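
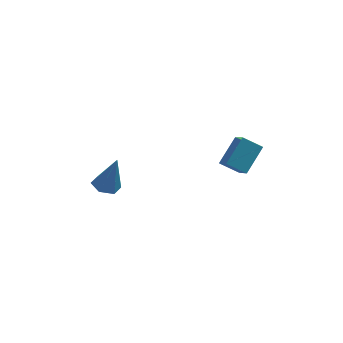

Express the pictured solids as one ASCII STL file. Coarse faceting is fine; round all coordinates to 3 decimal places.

solid 
facet normal -0.823 0.315 0.472
outer loop
vertex 2.591 -3.766 0.349
vertex 3.575 -2.719 1.366
vertex 2.434 -2.59 -0.709
endloop
endfacet
facet normal -0.559 -0.595 -0.578
outer loop
vertex 3.405 -2.961 -1.266
vertex 2.591 -3.766 0.349
vertex 2.434 -2.59 -0.709
endloop
endfacet
facet normal -0.823 0.314 0.472
outer loop
vertex 2.434 -2.59 -0.709
vertex 3.575 -2.719 1.366
vertex 3.417 -1.543 0.308
endloop
endfacet
facet normal -0.099 0.740 -0.666
outer loop
vertex 3.417 -1.543 0.308
vertex 3.405 -2.961 -1.266
vertex 2.434 -2.59 -0.709
endloop
endfacet
facet normal 0.099 -0.740 0.666
outer loop
vertex 2.591 -3.766 0.349
vertex 4.546 -3.09 0.809
vertex 3.575 -2.719 1.366
endloop
endfacet
facet normal -0.558 -0.595 -0.578
outer loop
vertex 3.563 -4.137 -0.208
vertex 2.591 -3.766 0.349
vertex 3.405 -2.961 -1.266
endloop
endfacet
facet normal 0.099 -0.740 0.666
outer loop
vertex 3.563 -4.137 -0.208
vertex 4.546 -3.09 0.809
vertex 2.591 -3.766 0.349
endloop
endfacet
facet normal 0.559 0.595 0.578
outer loop
vertex 3.575 -2.719 1.366
vertex 4.546 -3.09 0.809
vertex 3.417 -1.543 0.308
endloop
endfacet
facet normal -0.099 0.740 -0.666
outer loop
vertex 4.389 -1.914 -0.249
vertex 3.405 -2.961 -1.266
vertex 3.417 -1.543 0.308
endloop
endfacet
facet normal 0.558 0.595 0.578
outer loop
vertex 3.417 -1.543 0.308
vertex 4.546 -3.09 0.809
vertex 4.389 -1.914 -0.249
endloop
endfacet
facet normal 0.823 -0.315 -0.473
outer loop
vertex 4.389 -1.914 -0.249
vertex 3.563 -4.137 -0.208
vertex 3.405 -2.961 -1.266
endloop
endfacet
facet normal 0.824 -0.315 -0.472
outer loop
vertex 4.546 -3.09 0.809
vertex 3.563 -4.137 -0.208
vertex 4.389 -1.914 -0.249
endloop
endfacet
facet normal -0.299 -0.033 -0.954
outer loop
vertex -2.706 -0.162 -3.643
vertex -3.13 -0.834 -3.487
vertex -3.477 -0.107 -3.403
endloop
endfacet
facet normal 0.148 0.955 0.257
outer loop
vertex -2.706 -0.162 -3.643
vertex -3.477 -0.107 -3.403
vertex -2.51 -0.766 -1.513
endloop
endfacet
facet normal -0.299 -0.033 -0.954
outer loop
vertex -3.477 -0.107 -3.403
vertex -3.13 -0.834 -3.487
vertex -3.901 -0.779 -3.247
endloop
endfacet
facet normal -0.659 0.538 0.525
outer loop
vertex -3.477 -0.107 -3.403
vertex -3.901 -0.779 -3.247
vertex -2.51 -0.766 -1.513
endloop
endfacet
facet normal -0.299 -0.033 -0.954
outer loop
vertex -3.901 -0.779 -3.247
vertex -3.13 -0.834 -3.487
vertex -3.554 -1.506 -3.331
endloop
endfacet
facet normal -0.711 -0.406 0.574
outer loop
vertex -3.901 -0.779 -3.247
vertex -3.554 -1.506 -3.331
vertex -2.51 -0.766 -1.513
endloop
endfacet
facet normal -0.299 -0.033 -0.954
outer loop
vertex -3.554 -1.506 -3.331
vertex -3.13 -0.834 -3.487
vertex -2.782 -1.561 -3.571
endloop
endfacet
facet normal 0.044 -0.934 0.355
outer loop
vertex -3.554 -1.506 -3.331
vertex -2.782 -1.561 -3.571
vertex -2.51 -0.766 -1.513
endloop
endfacet
facet normal -0.299 -0.033 -0.954
outer loop
vertex -2.782 -1.561 -3.571
vertex -3.13 -0.834 -3.487
vertex -2.358 -0.888 -3.727
endloop
endfacet
facet normal 0.852 -0.517 0.087
outer loop
vertex -2.782 -1.561 -3.571
vertex -2.358 -0.888 -3.727
vertex -2.51 -0.766 -1.513
endloop
endfacet
facet normal -0.299 -0.033 -0.954
outer loop
vertex -2.358 -0.888 -3.727
vertex -3.13 -0.834 -3.487
vertex -2.706 -0.162 -3.643
endloop
endfacet
facet normal 0.903 0.428 0.038
outer loop
vertex -2.358 -0.888 -3.727
vertex -2.706 -0.162 -3.643
vertex -2.51 -0.766 -1.513
endloop
endfacet

endsolid


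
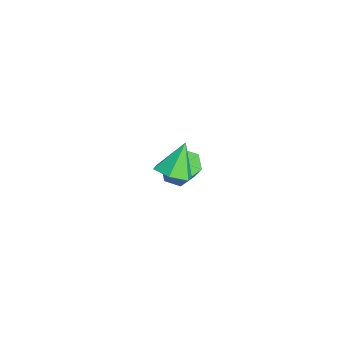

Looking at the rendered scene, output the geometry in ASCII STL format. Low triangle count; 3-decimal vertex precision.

solid 
facet normal -0.593 -0.059 -0.803
outer loop
vertex -1.006 2.91 -1.963
vertex -1.291 3.383 -1.787
vertex -0.828 3.435 -2.133
endloop
endfacet
facet normal 0.744 -0.420 -0.519
outer loop
vertex -1.006 2.91 -1.963
vertex -0.828 3.435 -2.133
vertex 0.157 3.024 -0.389
endloop
endfacet
facet normal 0.745 -0.419 -0.519
outer loop
vertex 0.157 3.024 -0.389
vertex -0.828 3.435 -2.133
vertex 0.334 3.55 -0.559
endloop
endfacet
facet normal 0.593 0.060 0.803
outer loop
vertex 0.157 3.024 -0.389
vertex 0.334 3.55 -0.559
vertex -0.129 3.497 -0.213
endloop
endfacet
facet normal -0.593 -0.058 -0.803
outer loop
vertex -0.828 3.435 -2.133
vertex -1.291 3.383 -1.787
vertex -1.114 3.908 -1.956
endloop
endfacet
facet normal 0.637 0.577 -0.512
outer loop
vertex -0.828 3.435 -2.133
vertex -1.114 3.908 -1.956
vertex 0.334 3.55 -0.559
endloop
endfacet
facet normal 0.637 0.576 -0.513
outer loop
vertex 0.334 3.55 -0.559
vertex -1.114 3.908 -1.956
vertex 0.049 4.023 -0.382
endloop
endfacet
facet normal 0.593 0.057 0.803
outer loop
vertex 0.334 3.55 -0.559
vertex 0.049 4.023 -0.382
vertex -0.129 3.497 -0.213
endloop
endfacet
facet normal -0.592 -0.059 -0.804
outer loop
vertex -1.114 3.908 -1.956
vertex -1.291 3.383 -1.787
vertex -1.577 3.856 -1.611
endloop
endfacet
facet normal -0.107 0.994 0.006
outer loop
vertex -1.114 3.908 -1.956
vertex -1.577 3.856 -1.611
vertex 0.049 4.023 -0.382
endloop
endfacet
facet normal -0.108 0.994 0.008
outer loop
vertex 0.049 4.023 -0.382
vertex -1.577 3.856 -1.611
vertex -0.414 3.97 -0.037
endloop
endfacet
facet normal 0.592 0.058 0.804
outer loop
vertex 0.049 4.023 -0.382
vertex -0.414 3.97 -0.037
vertex -0.129 3.497 -0.213
endloop
endfacet
facet normal -0.593 -0.060 -0.803
outer loop
vertex -1.577 3.856 -1.611
vertex -1.291 3.383 -1.787
vertex -1.754 3.33 -1.441
endloop
endfacet
facet normal -0.745 0.419 0.520
outer loop
vertex -1.577 3.856 -1.611
vertex -1.754 3.33 -1.441
vertex -0.414 3.97 -0.037
endloop
endfacet
facet normal -0.744 0.420 0.519
outer loop
vertex -0.414 3.97 -0.037
vertex -1.754 3.33 -1.441
vertex -0.592 3.445 0.133
endloop
endfacet
facet normal 0.593 0.059 0.803
outer loop
vertex -0.414 3.97 -0.037
vertex -0.592 3.445 0.133
vertex -0.129 3.497 -0.213
endloop
endfacet
facet normal -0.593 -0.057 -0.803
outer loop
vertex -1.754 3.33 -1.441
vertex -1.291 3.383 -1.787
vertex -1.469 2.857 -1.618
endloop
endfacet
facet normal -0.637 -0.576 0.512
outer loop
vertex -1.754 3.33 -1.441
vertex -1.469 2.857 -1.618
vertex -0.592 3.445 0.133
endloop
endfacet
facet normal -0.636 -0.577 0.512
outer loop
vertex -0.592 3.445 0.133
vertex -1.469 2.857 -1.618
vertex -0.306 2.972 -0.044
endloop
endfacet
facet normal 0.593 0.058 0.803
outer loop
vertex -0.592 3.445 0.133
vertex -0.306 2.972 -0.044
vertex -0.129 3.497 -0.213
endloop
endfacet
facet normal -0.592 -0.058 -0.804
outer loop
vertex -1.469 2.857 -1.618
vertex -1.291 3.383 -1.787
vertex -1.006 2.91 -1.963
endloop
endfacet
facet normal 0.108 -0.994 -0.007
outer loop
vertex -1.469 2.857 -1.618
vertex -1.006 2.91 -1.963
vertex -0.306 2.972 -0.044
endloop
endfacet
facet normal 0.107 -0.994 -0.007
outer loop
vertex -0.306 2.972 -0.044
vertex -1.006 2.91 -1.963
vertex 0.157 3.024 -0.389
endloop
endfacet
facet normal 0.592 0.059 0.804
outer loop
vertex -0.306 2.972 -0.044
vertex 0.157 3.024 -0.389
vertex -0.129 3.497 -0.213
endloop
endfacet
facet normal 0.425 -0.381 -0.821
outer loop
vertex 3.218 2.644 2.563
vertex 2.683 2.803 2.212
vertex 3.18 3.233 2.27
endloop
endfacet
facet normal 0.630 0.378 0.678
outer loop
vertex 3.218 2.644 2.563
vertex 3.18 3.233 2.27
vertex 2.177 3.257 3.188
endloop
endfacet
facet normal 0.426 -0.381 -0.821
outer loop
vertex 3.18 3.233 2.27
vertex 2.683 2.803 2.212
vertex 2.645 3.393 1.918
endloop
endfacet
facet normal 0.178 0.969 0.170
outer loop
vertex 3.18 3.233 2.27
vertex 2.645 3.393 1.918
vertex 2.177 3.257 3.188
endloop
endfacet
facet normal 0.426 -0.381 -0.821
outer loop
vertex 2.645 3.393 1.918
vertex 2.683 2.803 2.212
vertex 2.148 2.963 1.86
endloop
endfacet
facet normal -0.636 0.756 -0.153
outer loop
vertex 2.645 3.393 1.918
vertex 2.148 2.963 1.86
vertex 2.177 3.257 3.188
endloop
endfacet
facet normal 0.426 -0.381 -0.821
outer loop
vertex 2.148 2.963 1.86
vertex 2.683 2.803 2.212
vertex 2.186 2.373 2.154
endloop
endfacet
facet normal -0.998 -0.048 0.032
outer loop
vertex 2.148 2.963 1.86
vertex 2.186 2.373 2.154
vertex 2.177 3.257 3.188
endloop
endfacet
facet normal 0.425 -0.380 -0.821
outer loop
vertex 2.186 2.373 2.154
vertex 2.683 2.803 2.212
vertex 2.721 2.213 2.505
endloop
endfacet
facet normal -0.546 -0.639 0.542
outer loop
vertex 2.186 2.373 2.154
vertex 2.721 2.213 2.505
vertex 2.177 3.257 3.188
endloop
endfacet
facet normal 0.426 -0.380 -0.821
outer loop
vertex 2.721 2.213 2.505
vertex 2.683 2.803 2.212
vertex 3.218 2.644 2.563
endloop
endfacet
facet normal 0.268 -0.426 0.864
outer loop
vertex 2.721 2.213 2.505
vertex 3.218 2.644 2.563
vertex 2.177 3.257 3.188
endloop
endfacet

endsolid


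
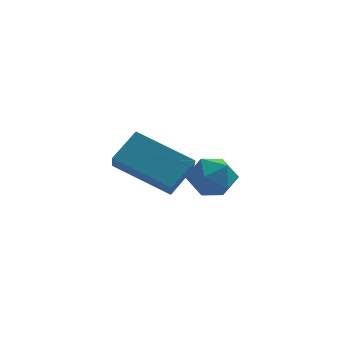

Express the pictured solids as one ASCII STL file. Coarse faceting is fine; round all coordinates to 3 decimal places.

solid 
facet normal -0.469 -0.628 -0.621
outer loop
vertex -4.323 -1.886 3.014
vertex -4.427 -1.255 2.454
vertex -2.687 -2.322 2.219
endloop
endfacet
facet normal 0.123 -0.742 0.659
outer loop
vertex -2.153 -1.605 2.926
vertex -4.323 -1.886 3.014
vertex -2.687 -2.322 2.219
endloop
endfacet
facet normal -0.469 -0.629 -0.620
outer loop
vertex -2.687 -2.322 2.219
vertex -4.427 -1.255 2.454
vertex -2.792 -1.691 1.659
endloop
endfacet
facet normal 0.875 -0.232 -0.425
outer loop
vertex -2.792 -1.691 1.659
vertex -2.153 -1.605 2.926
vertex -2.687 -2.322 2.219
endloop
endfacet
facet normal -0.875 0.233 0.425
outer loop
vertex -4.323 -1.886 3.014
vertex -3.893 -0.538 3.161
vertex -4.427 -1.255 2.454
endloop
endfacet
facet normal 0.123 -0.742 0.659
outer loop
vertex -3.788 -1.169 3.721
vertex -4.323 -1.886 3.014
vertex -2.153 -1.605 2.926
endloop
endfacet
facet normal -0.874 0.232 0.426
outer loop
vertex -3.788 -1.169 3.721
vertex -3.893 -0.538 3.161
vertex -4.323 -1.886 3.014
endloop
endfacet
facet normal -0.123 0.742 -0.659
outer loop
vertex -4.427 -1.255 2.454
vertex -3.893 -0.538 3.161
vertex -2.792 -1.691 1.659
endloop
endfacet
facet normal 0.875 -0.233 -0.425
outer loop
vertex -2.257 -0.974 2.366
vertex -2.153 -1.605 2.926
vertex -2.792 -1.691 1.659
endloop
endfacet
facet normal -0.123 0.742 -0.659
outer loop
vertex -2.792 -1.691 1.659
vertex -3.893 -0.538 3.161
vertex -2.257 -0.974 2.366
endloop
endfacet
facet normal 0.469 0.628 0.621
outer loop
vertex -2.257 -0.974 2.366
vertex -3.788 -1.169 3.721
vertex -2.153 -1.605 2.926
endloop
endfacet
facet normal 0.469 0.629 0.620
outer loop
vertex -3.893 -0.538 3.161
vertex -3.788 -1.169 3.721
vertex -2.257 -0.974 2.366
endloop
endfacet
facet normal 0.204 0.180 0.962
outer loop
vertex -1.791 2.121 1.332
vertex -2.346 1.574 1.552
vertex -1.578 1.346 1.432
endloop
endfacet
facet normal 0.781 0.286 0.555
outer loop
vertex -1.791 2.121 1.332
vertex -1.578 1.346 1.432
vertex -1.287 1.768 0.805
endloop
endfacet
facet normal 0.619 0.782 0.068
outer loop
vertex -1.791 2.121 1.332
vertex -1.287 1.768 0.805
vertex -1.875 2.257 0.538
endloop
endfacet
facet normal -0.057 0.983 0.174
outer loop
vertex -1.791 2.121 1.332
vertex -1.875 2.257 0.538
vertex -2.529 2.137 1.0
endloop
endfacet
facet normal -0.314 0.611 0.727
outer loop
vertex -1.791 2.121 1.332
vertex -2.529 2.137 1.0
vertex -2.346 1.574 1.552
endloop
endfacet
facet normal 0.923 -0.323 0.211
outer loop
vertex -1.287 1.768 0.805
vertex -1.578 1.346 1.432
vertex -1.531 1.003 0.7
endloop
endfacet
facet normal -0.011 -0.493 0.870
outer loop
vertex -1.578 1.346 1.432
vertex -2.346 1.574 1.552
vertex -2.185 0.883 1.162
endloop
endfacet
facet normal -0.848 0.203 0.489
outer loop
vertex -2.346 1.574 1.552
vertex -2.529 2.137 1.0
vertex -2.773 1.372 0.895
endloop
endfacet
facet normal -0.434 0.805 -0.405
outer loop
vertex -2.529 2.137 1.0
vertex -1.875 2.257 0.538
vertex -2.482 1.794 0.268
endloop
endfacet
facet normal 0.661 0.480 -0.577
outer loop
vertex -1.875 2.257 0.538
vertex -1.287 1.768 0.805
vertex -1.714 1.566 0.148
endloop
endfacet
facet normal 0.057 -0.983 -0.174
outer loop
vertex -2.269 1.019 0.368
vertex -1.531 1.003 0.7
vertex -2.185 0.883 1.162
endloop
endfacet
facet normal -0.619 -0.782 -0.068
outer loop
vertex -2.269 1.019 0.368
vertex -2.185 0.883 1.162
vertex -2.773 1.372 0.895
endloop
endfacet
facet normal -0.781 -0.286 -0.555
outer loop
vertex -2.269 1.019 0.368
vertex -2.773 1.372 0.895
vertex -2.482 1.794 0.268
endloop
endfacet
facet normal -0.204 -0.180 -0.962
outer loop
vertex -2.269 1.019 0.368
vertex -2.482 1.794 0.268
vertex -1.714 1.566 0.148
endloop
endfacet
facet normal 0.314 -0.611 -0.727
outer loop
vertex -2.269 1.019 0.368
vertex -1.714 1.566 0.148
vertex -1.531 1.003 0.7
endloop
endfacet
facet normal 0.434 -0.805 0.405
outer loop
vertex -2.185 0.883 1.162
vertex -1.531 1.003 0.7
vertex -1.578 1.346 1.432
endloop
endfacet
facet normal -0.661 -0.480 0.577
outer loop
vertex -2.773 1.372 0.895
vertex -2.185 0.883 1.162
vertex -2.346 1.574 1.552
endloop
endfacet
facet normal -0.923 0.323 -0.211
outer loop
vertex -2.482 1.794 0.268
vertex -2.773 1.372 0.895
vertex -2.529 2.137 1.0
endloop
endfacet
facet normal 0.011 0.493 -0.870
outer loop
vertex -1.714 1.566 0.148
vertex -2.482 1.794 0.268
vertex -1.875 2.257 0.538
endloop
endfacet
facet normal 0.848 -0.203 -0.489
outer loop
vertex -1.531 1.003 0.7
vertex -1.714 1.566 0.148
vertex -1.287 1.768 0.805
endloop
endfacet

endsolid


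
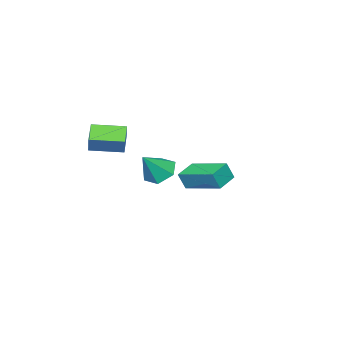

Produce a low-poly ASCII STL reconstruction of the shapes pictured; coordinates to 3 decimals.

solid 
facet normal -0.631 0.773 -0.064
outer loop
vertex 0.854 -0.799 0.973
vertex 1.661 -0.181 0.479
vertex 0.593 -1.076 0.202
endloop
endfacet
facet normal -0.714 -0.546 0.438
outer loop
vertex 1.559 -2.259 0.301
vertex 0.854 -0.799 0.973
vertex 0.593 -1.076 0.202
endloop
endfacet
facet normal -0.631 0.773 -0.065
outer loop
vertex 0.593 -1.076 0.202
vertex 1.661 -0.181 0.479
vertex 1.4 -0.459 -0.293
endloop
endfacet
facet normal -0.303 -0.323 -0.897
outer loop
vertex 1.4 -0.459 -0.293
vertex 1.559 -2.259 0.301
vertex 0.593 -1.076 0.202
endloop
endfacet
facet normal 0.302 0.322 0.897
outer loop
vertex 0.854 -0.799 0.973
vertex 2.627 -1.364 0.578
vertex 1.661 -0.181 0.479
endloop
endfacet
facet normal -0.714 -0.546 0.438
outer loop
vertex 1.82 -1.981 1.073
vertex 0.854 -0.799 0.973
vertex 1.559 -2.259 0.301
endloop
endfacet
facet normal 0.303 0.323 0.897
outer loop
vertex 1.82 -1.981 1.073
vertex 2.627 -1.364 0.578
vertex 0.854 -0.799 0.973
endloop
endfacet
facet normal 0.714 0.546 -0.438
outer loop
vertex 1.661 -0.181 0.479
vertex 2.627 -1.364 0.578
vertex 1.4 -0.459 -0.293
endloop
endfacet
facet normal -0.302 -0.323 -0.897
outer loop
vertex 2.366 -1.641 -0.193
vertex 1.559 -2.259 0.301
vertex 1.4 -0.459 -0.293
endloop
endfacet
facet normal 0.714 0.546 -0.438
outer loop
vertex 1.4 -0.459 -0.293
vertex 2.627 -1.364 0.578
vertex 2.366 -1.641 -0.193
endloop
endfacet
facet normal 0.631 -0.773 0.065
outer loop
vertex 2.366 -1.641 -0.193
vertex 1.82 -1.981 1.073
vertex 1.559 -2.259 0.301
endloop
endfacet
facet normal 0.631 -0.773 0.064
outer loop
vertex 2.627 -1.364 0.578
vertex 1.82 -1.981 1.073
vertex 2.366 -1.641 -0.193
endloop
endfacet
facet normal -0.652 0.089 -0.753
outer loop
vertex -1.398 -1.875 -3.295
vertex -1.933 -1.423 -2.778
vertex -1.331 -1.008 -3.251
endloop
endfacet
facet normal 0.966 -0.062 -0.252
outer loop
vertex -1.398 -1.875 -3.295
vertex -1.331 -1.008 -3.251
vertex -0.947 -1.557 -1.642
endloop
endfacet
facet normal -0.653 0.089 -0.752
outer loop
vertex -1.331 -1.008 -3.251
vertex -1.933 -1.423 -2.778
vertex -1.865 -0.556 -2.734
endloop
endfacet
facet normal 0.689 0.720 0.081
outer loop
vertex -1.331 -1.008 -3.251
vertex -1.865 -0.556 -2.734
vertex -0.947 -1.557 -1.642
endloop
endfacet
facet normal -0.653 0.089 -0.752
outer loop
vertex -1.865 -0.556 -2.734
vertex -1.933 -1.423 -2.778
vertex -2.467 -0.971 -2.261
endloop
endfacet
facet normal 0.014 0.743 0.669
outer loop
vertex -1.865 -0.556 -2.734
vertex -2.467 -0.971 -2.261
vertex -0.947 -1.557 -1.642
endloop
endfacet
facet normal -0.653 0.090 -0.752
outer loop
vertex -2.467 -0.971 -2.261
vertex -1.933 -1.423 -2.778
vertex -2.534 -1.837 -2.306
endloop
endfacet
facet normal -0.383 -0.018 0.924
outer loop
vertex -2.467 -0.971 -2.261
vertex -2.534 -1.837 -2.306
vertex -0.947 -1.557 -1.642
endloop
endfacet
facet normal -0.653 0.090 -0.752
outer loop
vertex -2.534 -1.837 -2.306
vertex -1.933 -1.423 -2.778
vertex -2.0 -2.289 -2.823
endloop
endfacet
facet normal -0.106 -0.800 0.590
outer loop
vertex -2.534 -1.837 -2.306
vertex -2.0 -2.289 -2.823
vertex -0.947 -1.557 -1.642
endloop
endfacet
facet normal -0.652 0.090 -0.753
outer loop
vertex -2.0 -2.289 -2.823
vertex -1.933 -1.423 -2.778
vertex -1.398 -1.875 -3.295
endloop
endfacet
facet normal 0.568 -0.823 0.003
outer loop
vertex -2.0 -2.289 -2.823
vertex -1.398 -1.875 -3.295
vertex -0.947 -1.557 -1.642
endloop
endfacet
facet normal -0.961 -0.097 0.258
outer loop
vertex 0.666 2.665 -0.321
vertex 0.62 4.475 0.188
vertex 0.43 2.884 -1.118
endloop
endfacet
facet normal 0.024 -0.962 -0.271
outer loop
vertex 1.44 2.985 -1.388
vertex 0.666 2.665 -0.321
vertex 0.43 2.884 -1.118
endloop
endfacet
facet normal -0.962 -0.096 0.257
outer loop
vertex 0.43 2.884 -1.118
vertex 0.62 4.475 0.188
vertex 0.385 4.693 -0.609
endloop
endfacet
facet normal -0.273 0.254 -0.928
outer loop
vertex 0.385 4.693 -0.609
vertex 1.44 2.985 -1.388
vertex 0.43 2.884 -1.118
endloop
endfacet
facet normal 0.273 -0.254 0.928
outer loop
vertex 0.666 2.665 -0.321
vertex 1.63 4.576 -0.082
vertex 0.62 4.475 0.188
endloop
endfacet
facet normal 0.025 -0.962 -0.271
outer loop
vertex 1.675 2.767 -0.591
vertex 0.666 2.665 -0.321
vertex 1.44 2.985 -1.388
endloop
endfacet
facet normal 0.274 -0.254 0.928
outer loop
vertex 1.675 2.767 -0.591
vertex 1.63 4.576 -0.082
vertex 0.666 2.665 -0.321
endloop
endfacet
facet normal -0.024 0.962 0.270
outer loop
vertex 0.62 4.475 0.188
vertex 1.63 4.576 -0.082
vertex 0.385 4.693 -0.609
endloop
endfacet
facet normal -0.274 0.254 -0.928
outer loop
vertex 1.394 4.795 -0.879
vertex 1.44 2.985 -1.388
vertex 0.385 4.693 -0.609
endloop
endfacet
facet normal -0.025 0.962 0.272
outer loop
vertex 0.385 4.693 -0.609
vertex 1.63 4.576 -0.082
vertex 1.394 4.795 -0.879
endloop
endfacet
facet normal 0.962 0.097 -0.257
outer loop
vertex 1.394 4.795 -0.879
vertex 1.675 2.767 -0.591
vertex 1.44 2.985 -1.388
endloop
endfacet
facet normal 0.961 0.097 -0.258
outer loop
vertex 1.63 4.576 -0.082
vertex 1.675 2.767 -0.591
vertex 1.394 4.795 -0.879
endloop
endfacet

endsolid


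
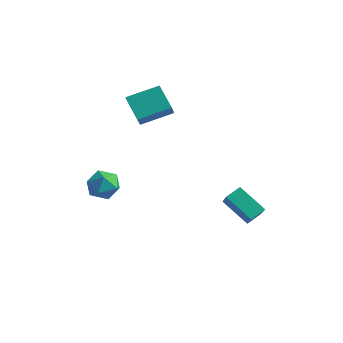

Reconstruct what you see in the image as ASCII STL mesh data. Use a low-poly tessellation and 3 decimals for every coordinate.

solid 
facet normal -0.822 -0.001 0.569
outer loop
vertex 2.716 2.559 -2.892
vertex 3.022 3.484 -2.448
vertex 1.919 3.375 -4.043
endloop
endfacet
facet normal -0.286 -0.864 -0.414
outer loop
vertex 3.638 3.376 -5.232
vertex 2.716 2.559 -2.892
vertex 1.919 3.375 -4.043
endloop
endfacet
facet normal -0.822 -0.001 0.569
outer loop
vertex 1.919 3.375 -4.043
vertex 3.022 3.484 -2.448
vertex 2.225 4.299 -3.599
endloop
endfacet
facet normal -0.492 0.504 -0.710
outer loop
vertex 2.225 4.299 -3.599
vertex 3.638 3.376 -5.232
vertex 1.919 3.375 -4.043
endloop
endfacet
facet normal 0.492 -0.504 0.710
outer loop
vertex 2.716 2.559 -2.892
vertex 4.741 3.485 -3.637
vertex 3.022 3.484 -2.448
endloop
endfacet
facet normal -0.286 -0.864 -0.414
outer loop
vertex 4.435 2.561 -4.081
vertex 2.716 2.559 -2.892
vertex 3.638 3.376 -5.232
endloop
endfacet
facet normal 0.492 -0.504 0.710
outer loop
vertex 4.435 2.561 -4.081
vertex 4.741 3.485 -3.637
vertex 2.716 2.559 -2.892
endloop
endfacet
facet normal 0.286 0.864 0.414
outer loop
vertex 3.022 3.484 -2.448
vertex 4.741 3.485 -3.637
vertex 2.225 4.299 -3.599
endloop
endfacet
facet normal -0.492 0.504 -0.710
outer loop
vertex 3.944 4.301 -4.788
vertex 3.638 3.376 -5.232
vertex 2.225 4.299 -3.599
endloop
endfacet
facet normal 0.286 0.864 0.415
outer loop
vertex 2.225 4.299 -3.599
vertex 4.741 3.485 -3.637
vertex 3.944 4.301 -4.788
endloop
endfacet
facet normal 0.822 0.001 -0.569
outer loop
vertex 3.944 4.301 -4.788
vertex 4.435 2.561 -4.081
vertex 3.638 3.376 -5.232
endloop
endfacet
facet normal 0.822 0.001 -0.569
outer loop
vertex 4.741 3.485 -3.637
vertex 4.435 2.561 -4.081
vertex 3.944 4.301 -4.788
endloop
endfacet
facet normal -0.811 0.521 0.266
outer loop
vertex -4.388 -0.821 -2.534
vertex -3.925 -0.599 -1.557
vertex -3.767 0.083 -2.411
endloop
endfacet
facet normal -0.712 0.549 -0.439
outer loop
vertex -4.388 -0.821 -2.534
vertex -3.767 0.083 -2.411
vertex -3.675 -0.529 -3.325
endloop
endfacet
facet normal -0.715 -0.120 -0.689
outer loop
vertex -4.388 -0.821 -2.534
vertex -3.675 -0.529 -3.325
vertex -3.775 -1.59 -3.036
endloop
endfacet
facet normal -0.816 -0.561 -0.138
outer loop
vertex -4.388 -0.821 -2.534
vertex -3.775 -1.59 -3.036
vertex -3.93 -1.633 -1.944
endloop
endfacet
facet normal -0.876 -0.165 0.453
outer loop
vertex -4.388 -0.821 -2.534
vertex -3.93 -1.633 -1.944
vertex -3.925 -0.599 -1.557
endloop
endfacet
facet normal -0.065 0.826 -0.560
outer loop
vertex -3.675 -0.529 -3.325
vertex -3.767 0.083 -2.411
vertex -2.77 -0.127 -2.836
endloop
endfacet
facet normal -0.226 0.781 0.582
outer loop
vertex -3.767 0.083 -2.411
vertex -3.925 -0.599 -1.557
vertex -2.925 -0.17 -1.744
endloop
endfacet
facet normal -0.331 -0.329 0.884
outer loop
vertex -3.925 -0.599 -1.557
vertex -3.93 -1.633 -1.944
vertex -3.025 -1.231 -1.455
endloop
endfacet
facet normal -0.235 -0.969 -0.071
outer loop
vertex -3.93 -1.633 -1.944
vertex -3.775 -1.59 -3.036
vertex -2.933 -1.843 -2.369
endloop
endfacet
facet normal -0.070 -0.256 -0.964
outer loop
vertex -3.775 -1.59 -3.036
vertex -3.675 -0.529 -3.325
vertex -2.775 -1.161 -3.223
endloop
endfacet
facet normal 0.816 0.561 0.138
outer loop
vertex -2.312 -0.939 -2.246
vertex -2.77 -0.127 -2.836
vertex -2.925 -0.17 -1.744
endloop
endfacet
facet normal 0.715 0.120 0.689
outer loop
vertex -2.312 -0.939 -2.246
vertex -2.925 -0.17 -1.744
vertex -3.025 -1.231 -1.455
endloop
endfacet
facet normal 0.712 -0.549 0.439
outer loop
vertex -2.312 -0.939 -2.246
vertex -3.025 -1.231 -1.455
vertex -2.933 -1.843 -2.369
endloop
endfacet
facet normal 0.811 -0.521 -0.266
outer loop
vertex -2.312 -0.939 -2.246
vertex -2.933 -1.843 -2.369
vertex -2.775 -1.161 -3.223
endloop
endfacet
facet normal 0.876 0.165 -0.453
outer loop
vertex -2.312 -0.939 -2.246
vertex -2.775 -1.161 -3.223
vertex -2.77 -0.127 -2.836
endloop
endfacet
facet normal 0.235 0.969 0.071
outer loop
vertex -2.925 -0.17 -1.744
vertex -2.77 -0.127 -2.836
vertex -3.767 0.083 -2.411
endloop
endfacet
facet normal 0.070 0.256 0.964
outer loop
vertex -3.025 -1.231 -1.455
vertex -2.925 -0.17 -1.744
vertex -3.925 -0.599 -1.557
endloop
endfacet
facet normal 0.065 -0.826 0.560
outer loop
vertex -2.933 -1.843 -2.369
vertex -3.025 -1.231 -1.455
vertex -3.93 -1.633 -1.944
endloop
endfacet
facet normal 0.226 -0.781 -0.582
outer loop
vertex -2.775 -1.161 -3.223
vertex -2.933 -1.843 -2.369
vertex -3.775 -1.59 -3.036
endloop
endfacet
facet normal 0.331 0.329 -0.884
outer loop
vertex -2.77 -0.127 -2.836
vertex -2.775 -1.161 -3.223
vertex -3.675 -0.529 -3.325
endloop
endfacet
facet normal -0.734 0.348 0.583
outer loop
vertex -4.301 2.501 2.857
vertex -3.018 4.039 3.552
vertex -4.684 3.238 1.935
endloop
endfacet
facet normal -0.605 -0.725 -0.328
outer loop
vertex -3.342 2.601 0.868
vertex -4.301 2.501 2.857
vertex -4.684 3.238 1.935
endloop
endfacet
facet normal -0.734 0.347 0.584
outer loop
vertex -4.684 3.238 1.935
vertex -3.018 4.039 3.552
vertex -3.402 4.776 2.631
endloop
endfacet
facet normal -0.309 0.594 -0.743
outer loop
vertex -3.402 4.776 2.631
vertex -3.342 2.601 0.868
vertex -4.684 3.238 1.935
endloop
endfacet
facet normal 0.309 -0.594 0.743
outer loop
vertex -4.301 2.501 2.857
vertex -1.676 3.402 2.485
vertex -3.018 4.039 3.552
endloop
endfacet
facet normal -0.605 -0.725 -0.328
outer loop
vertex -2.958 1.864 1.789
vertex -4.301 2.501 2.857
vertex -3.342 2.601 0.868
endloop
endfacet
facet normal 0.309 -0.594 0.743
outer loop
vertex -2.958 1.864 1.789
vertex -1.676 3.402 2.485
vertex -4.301 2.501 2.857
endloop
endfacet
facet normal 0.605 0.725 0.328
outer loop
vertex -3.018 4.039 3.552
vertex -1.676 3.402 2.485
vertex -3.402 4.776 2.631
endloop
endfacet
facet normal -0.309 0.594 -0.743
outer loop
vertex -2.059 4.139 1.563
vertex -3.342 2.601 0.868
vertex -3.402 4.776 2.631
endloop
endfacet
facet normal 0.605 0.725 0.328
outer loop
vertex -3.402 4.776 2.631
vertex -1.676 3.402 2.485
vertex -2.059 4.139 1.563
endloop
endfacet
facet normal 0.733 -0.348 -0.584
outer loop
vertex -2.059 4.139 1.563
vertex -2.958 1.864 1.789
vertex -3.342 2.601 0.868
endloop
endfacet
facet normal 0.734 -0.348 -0.583
outer loop
vertex -1.676 3.402 2.485
vertex -2.958 1.864 1.789
vertex -2.059 4.139 1.563
endloop
endfacet

endsolid


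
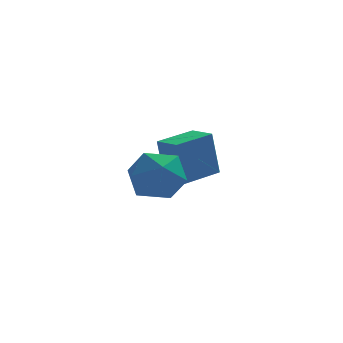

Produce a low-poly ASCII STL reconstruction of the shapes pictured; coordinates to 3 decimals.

solid 
facet normal -0.498 0.644 0.581
outer loop
vertex -2.549 0.67 3.198
vertex -2.043 0.217 4.134
vertex -1.546 1.102 3.58
endloop
endfacet
facet normal -0.374 0.925 -0.064
outer loop
vertex -2.549 0.67 3.198
vertex -1.546 1.102 3.58
vertex -1.717 0.954 2.445
endloop
endfacet
facet normal -0.670 0.496 -0.553
outer loop
vertex -2.549 0.67 3.198
vertex -1.717 0.954 2.445
vertex -2.32 -0.022 2.299
endloop
endfacet
facet normal -0.976 -0.050 -0.211
outer loop
vertex -2.549 0.67 3.198
vertex -2.32 -0.022 2.299
vertex -2.522 -0.478 3.343
endloop
endfacet
facet normal -0.870 0.041 0.491
outer loop
vertex -2.549 0.67 3.198
vertex -2.522 -0.478 3.343
vertex -2.043 0.217 4.134
endloop
endfacet
facet normal 0.331 0.928 -0.171
outer loop
vertex -1.717 0.954 2.445
vertex -1.546 1.102 3.58
vertex -0.698 0.678 2.917
endloop
endfacet
facet normal 0.130 0.473 0.872
outer loop
vertex -1.546 1.102 3.58
vertex -2.043 0.217 4.134
vertex -0.9 0.222 3.961
endloop
endfacet
facet normal -0.472 -0.501 0.726
outer loop
vertex -2.043 0.217 4.134
vertex -2.522 -0.478 3.343
vertex -1.503 -0.754 3.815
endloop
endfacet
facet normal -0.643 -0.648 -0.408
outer loop
vertex -2.522 -0.478 3.343
vertex -2.32 -0.022 2.299
vertex -1.674 -0.902 2.68
endloop
endfacet
facet normal -0.146 0.234 -0.961
outer loop
vertex -2.32 -0.022 2.299
vertex -1.717 0.954 2.445
vertex -1.177 -0.017 2.126
endloop
endfacet
facet normal 0.976 0.050 0.211
outer loop
vertex -0.671 -0.47 3.062
vertex -0.698 0.678 2.917
vertex -0.9 0.222 3.961
endloop
endfacet
facet normal 0.670 -0.496 0.553
outer loop
vertex -0.671 -0.47 3.062
vertex -0.9 0.222 3.961
vertex -1.503 -0.754 3.815
endloop
endfacet
facet normal 0.374 -0.925 0.064
outer loop
vertex -0.671 -0.47 3.062
vertex -1.503 -0.754 3.815
vertex -1.674 -0.902 2.68
endloop
endfacet
facet normal 0.498 -0.644 -0.581
outer loop
vertex -0.671 -0.47 3.062
vertex -1.674 -0.902 2.68
vertex -1.177 -0.017 2.126
endloop
endfacet
facet normal 0.870 -0.041 -0.491
outer loop
vertex -0.671 -0.47 3.062
vertex -1.177 -0.017 2.126
vertex -0.698 0.678 2.917
endloop
endfacet
facet normal 0.643 0.648 0.408
outer loop
vertex -0.9 0.222 3.961
vertex -0.698 0.678 2.917
vertex -1.546 1.102 3.58
endloop
endfacet
facet normal 0.146 -0.234 0.961
outer loop
vertex -1.503 -0.754 3.815
vertex -0.9 0.222 3.961
vertex -2.043 0.217 4.134
endloop
endfacet
facet normal -0.331 -0.928 0.171
outer loop
vertex -1.674 -0.902 2.68
vertex -1.503 -0.754 3.815
vertex -2.522 -0.478 3.343
endloop
endfacet
facet normal -0.130 -0.473 -0.872
outer loop
vertex -1.177 -0.017 2.126
vertex -1.674 -0.902 2.68
vertex -2.32 -0.022 2.299
endloop
endfacet
facet normal 0.472 0.501 -0.726
outer loop
vertex -0.698 0.678 2.917
vertex -1.177 -0.017 2.126
vertex -1.717 0.954 2.445
endloop
endfacet
facet normal -0.550 0.829 -0.100
outer loop
vertex -1.259 3.918 3.39
vertex 0.114 4.851 3.572
vertex -0.983 3.876 1.521
endloop
endfacet
facet normal -0.822 -0.559 -0.109
outer loop
vertex -0.394 2.989 1.628
vertex -1.259 3.918 3.39
vertex -0.983 3.876 1.521
endloop
endfacet
facet normal -0.550 0.829 -0.100
outer loop
vertex -0.983 3.876 1.521
vertex 0.114 4.851 3.572
vertex 0.391 4.809 1.703
endloop
endfacet
facet normal 0.146 -0.022 -0.989
outer loop
vertex 0.391 4.809 1.703
vertex -0.394 2.989 1.628
vertex -0.983 3.876 1.521
endloop
endfacet
facet normal -0.146 0.022 0.989
outer loop
vertex -1.259 3.918 3.39
vertex 0.703 3.964 3.679
vertex 0.114 4.851 3.572
endloop
endfacet
facet normal -0.822 -0.558 -0.109
outer loop
vertex -0.671 3.031 3.497
vertex -1.259 3.918 3.39
vertex -0.394 2.989 1.628
endloop
endfacet
facet normal -0.146 0.022 0.989
outer loop
vertex -0.671 3.031 3.497
vertex 0.703 3.964 3.679
vertex -1.259 3.918 3.39
endloop
endfacet
facet normal 0.822 0.559 0.109
outer loop
vertex 0.114 4.851 3.572
vertex 0.703 3.964 3.679
vertex 0.391 4.809 1.703
endloop
endfacet
facet normal 0.146 -0.022 -0.989
outer loop
vertex 0.979 3.922 1.81
vertex -0.394 2.989 1.628
vertex 0.391 4.809 1.703
endloop
endfacet
facet normal 0.822 0.558 0.109
outer loop
vertex 0.391 4.809 1.703
vertex 0.703 3.964 3.679
vertex 0.979 3.922 1.81
endloop
endfacet
facet normal 0.550 -0.829 0.100
outer loop
vertex 0.979 3.922 1.81
vertex -0.671 3.031 3.497
vertex -0.394 2.989 1.628
endloop
endfacet
facet normal 0.550 -0.829 0.100
outer loop
vertex 0.703 3.964 3.679
vertex -0.671 3.031 3.497
vertex 0.979 3.922 1.81
endloop
endfacet

endsolid


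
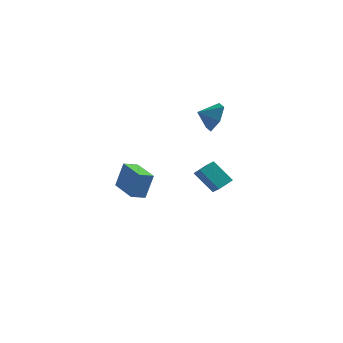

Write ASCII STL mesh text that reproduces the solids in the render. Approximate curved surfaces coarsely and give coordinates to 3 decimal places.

solid 
facet normal -0.506 -0.769 -0.390
outer loop
vertex 4.201 -4.699 2.037
vertex 3.204 -4.573 3.082
vertex 3.686 -4.072 1.47
endloop
endfacet
facet normal 0.688 -0.086 -0.720
outer loop
vertex 4.136 -3.387 1.818
vertex 4.201 -4.699 2.037
vertex 3.686 -4.072 1.47
endloop
endfacet
facet normal -0.506 -0.769 -0.390
outer loop
vertex 3.686 -4.072 1.47
vertex 3.204 -4.573 3.082
vertex 2.689 -3.946 2.515
endloop
endfacet
facet normal -0.521 0.633 -0.573
outer loop
vertex 2.689 -3.946 2.515
vertex 4.136 -3.387 1.818
vertex 3.686 -4.072 1.47
endloop
endfacet
facet normal 0.521 -0.633 0.573
outer loop
vertex 4.201 -4.699 2.037
vertex 3.654 -3.888 3.43
vertex 3.204 -4.573 3.082
endloop
endfacet
facet normal 0.688 -0.086 -0.720
outer loop
vertex 4.651 -4.014 2.385
vertex 4.201 -4.699 2.037
vertex 4.136 -3.387 1.818
endloop
endfacet
facet normal 0.521 -0.633 0.573
outer loop
vertex 4.651 -4.014 2.385
vertex 3.654 -3.888 3.43
vertex 4.201 -4.699 2.037
endloop
endfacet
facet normal -0.688 0.086 0.720
outer loop
vertex 3.204 -4.573 3.082
vertex 3.654 -3.888 3.43
vertex 2.689 -3.946 2.515
endloop
endfacet
facet normal -0.521 0.633 -0.573
outer loop
vertex 3.139 -3.261 2.863
vertex 4.136 -3.387 1.818
vertex 2.689 -3.946 2.515
endloop
endfacet
facet normal -0.688 0.086 0.720
outer loop
vertex 2.689 -3.946 2.515
vertex 3.654 -3.888 3.43
vertex 3.139 -3.261 2.863
endloop
endfacet
facet normal 0.506 0.769 0.390
outer loop
vertex 3.139 -3.261 2.863
vertex 4.651 -4.014 2.385
vertex 4.136 -3.387 1.818
endloop
endfacet
facet normal 0.506 0.769 0.390
outer loop
vertex 3.654 -3.888 3.43
vertex 4.651 -4.014 2.385
vertex 3.139 -3.261 2.863
endloop
endfacet
facet normal 0.792 0.443 -0.421
outer loop
vertex 2.112 2.645 4.262
vertex 1.58 2.794 3.418
vertex 1.576 3.493 4.147
endloop
endfacet
facet normal -0.289 -0.053 0.956
outer loop
vertex 2.112 2.645 4.262
vertex 1.576 3.493 4.147
vertex 0.78 2.346 3.842
endloop
endfacet
facet normal 0.791 0.444 -0.421
outer loop
vertex 1.576 3.493 4.147
vertex 1.58 2.794 3.418
vertex 1.043 3.642 3.302
endloop
endfacet
facet normal -0.752 0.378 0.541
outer loop
vertex 1.576 3.493 4.147
vertex 1.043 3.642 3.302
vertex 0.78 2.346 3.842
endloop
endfacet
facet normal 0.791 0.444 -0.421
outer loop
vertex 1.043 3.642 3.302
vertex 1.58 2.794 3.418
vertex 1.047 2.943 2.573
endloop
endfacet
facet normal -0.980 0.141 -0.140
outer loop
vertex 1.043 3.642 3.302
vertex 1.047 2.943 2.573
vertex 0.78 2.346 3.842
endloop
endfacet
facet normal 0.791 0.443 -0.421
outer loop
vertex 1.047 2.943 2.573
vertex 1.58 2.794 3.418
vertex 1.583 2.095 2.688
endloop
endfacet
facet normal -0.747 -0.527 -0.405
outer loop
vertex 1.047 2.943 2.573
vertex 1.583 2.095 2.688
vertex 0.78 2.346 3.842
endloop
endfacet
facet normal 0.791 0.443 -0.421
outer loop
vertex 1.583 2.095 2.688
vertex 1.58 2.794 3.418
vertex 2.116 1.946 3.533
endloop
endfacet
facet normal -0.285 -0.959 0.010
outer loop
vertex 1.583 2.095 2.688
vertex 2.116 1.946 3.533
vertex 0.78 2.346 3.842
endloop
endfacet
facet normal 0.792 0.443 -0.421
outer loop
vertex 2.116 1.946 3.533
vertex 1.58 2.794 3.418
vertex 2.112 2.645 4.262
endloop
endfacet
facet normal -0.056 -0.721 0.691
outer loop
vertex 2.116 1.946 3.533
vertex 2.112 2.645 4.262
vertex 0.78 2.346 3.842
endloop
endfacet
facet normal -0.657 -0.695 0.293
outer loop
vertex -1.708 0.507 -0.225
vertex -3.048 1.796 -0.172
vertex -2.056 0.207 -1.716
endloop
endfacet
facet normal 0.721 -0.693 -0.029
outer loop
vertex -1.492 0.804 -1.968
vertex -1.708 0.507 -0.225
vertex -2.056 0.207 -1.716
endloop
endfacet
facet normal -0.656 -0.695 0.294
outer loop
vertex -2.056 0.207 -1.716
vertex -3.048 1.796 -0.172
vertex -3.397 1.495 -1.662
endloop
endfacet
facet normal -0.223 -0.192 -0.956
outer loop
vertex -3.397 1.495 -1.662
vertex -1.492 0.804 -1.968
vertex -2.056 0.207 -1.716
endloop
endfacet
facet normal 0.223 0.193 0.956
outer loop
vertex -1.708 0.507 -0.225
vertex -2.484 2.393 -0.424
vertex -3.048 1.796 -0.172
endloop
endfacet
facet normal 0.720 -0.693 -0.029
outer loop
vertex -1.143 1.105 -0.478
vertex -1.708 0.507 -0.225
vertex -1.492 0.804 -1.968
endloop
endfacet
facet normal 0.224 0.193 0.955
outer loop
vertex -1.143 1.105 -0.478
vertex -2.484 2.393 -0.424
vertex -1.708 0.507 -0.225
endloop
endfacet
facet normal -0.721 0.693 0.029
outer loop
vertex -3.048 1.796 -0.172
vertex -2.484 2.393 -0.424
vertex -3.397 1.495 -1.662
endloop
endfacet
facet normal -0.223 -0.193 -0.955
outer loop
vertex -2.832 2.093 -1.915
vertex -1.492 0.804 -1.968
vertex -3.397 1.495 -1.662
endloop
endfacet
facet normal -0.720 0.693 0.029
outer loop
vertex -3.397 1.495 -1.662
vertex -2.484 2.393 -0.424
vertex -2.832 2.093 -1.915
endloop
endfacet
facet normal 0.657 0.695 -0.294
outer loop
vertex -2.832 2.093 -1.915
vertex -1.143 1.105 -0.478
vertex -1.492 0.804 -1.968
endloop
endfacet
facet normal 0.656 0.695 -0.293
outer loop
vertex -2.484 2.393 -0.424
vertex -1.143 1.105 -0.478
vertex -2.832 2.093 -1.915
endloop
endfacet

endsolid


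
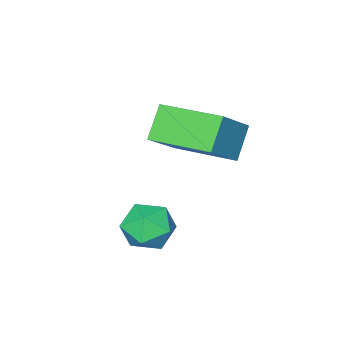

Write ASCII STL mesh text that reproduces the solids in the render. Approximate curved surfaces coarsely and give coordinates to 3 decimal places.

solid 
facet normal -0.735 -0.185 -0.652
outer loop
vertex -0.489 -3.789 3.595
vertex -1.136 -1.929 3.797
vertex 0.236 -3.438 2.679
endloop
endfacet
facet normal 0.327 -0.940 -0.102
outer loop
vertex 1.456 -3.131 3.763
vertex -0.489 -3.789 3.595
vertex 0.236 -3.438 2.679
endloop
endfacet
facet normal -0.735 -0.185 -0.653
outer loop
vertex 0.236 -3.438 2.679
vertex -1.136 -1.929 3.797
vertex -0.411 -1.577 2.881
endloop
endfacet
facet normal 0.594 0.288 -0.751
outer loop
vertex -0.411 -1.577 2.881
vertex 1.456 -3.131 3.763
vertex 0.236 -3.438 2.679
endloop
endfacet
facet normal -0.594 -0.288 0.751
outer loop
vertex -0.489 -3.789 3.595
vertex 0.084 -1.622 4.881
vertex -1.136 -1.929 3.797
endloop
endfacet
facet normal 0.327 -0.940 -0.102
outer loop
vertex 0.731 -3.483 4.679
vertex -0.489 -3.789 3.595
vertex 1.456 -3.131 3.763
endloop
endfacet
facet normal -0.595 -0.288 0.751
outer loop
vertex 0.731 -3.483 4.679
vertex 0.084 -1.622 4.881
vertex -0.489 -3.789 3.595
endloop
endfacet
facet normal -0.327 0.939 0.102
outer loop
vertex -1.136 -1.929 3.797
vertex 0.084 -1.622 4.881
vertex -0.411 -1.577 2.881
endloop
endfacet
facet normal 0.595 0.288 -0.751
outer loop
vertex 0.809 -1.271 3.965
vertex 1.456 -3.131 3.763
vertex -0.411 -1.577 2.881
endloop
endfacet
facet normal -0.326 0.940 0.102
outer loop
vertex -0.411 -1.577 2.881
vertex 0.084 -1.622 4.881
vertex 0.809 -1.271 3.965
endloop
endfacet
facet normal 0.735 0.185 0.653
outer loop
vertex 0.809 -1.271 3.965
vertex 0.731 -3.483 4.679
vertex 1.456 -3.131 3.763
endloop
endfacet
facet normal 0.735 0.185 0.652
outer loop
vertex 0.084 -1.622 4.881
vertex 0.731 -3.483 4.679
vertex 0.809 -1.271 3.965
endloop
endfacet
facet normal -0.694 0.638 0.334
outer loop
vertex 1.948 -1.323 1.479
vertex 2.163 -1.504 2.272
vertex 2.546 -0.875 1.865
endloop
endfacet
facet normal -0.440 0.846 -0.301
outer loop
vertex 1.948 -1.323 1.479
vertex 2.546 -0.875 1.865
vertex 2.646 -1.108 1.063
endloop
endfacet
facet normal -0.556 0.320 -0.767
outer loop
vertex 1.948 -1.323 1.479
vertex 2.646 -1.108 1.063
vertex 2.325 -1.88 0.974
endloop
endfacet
facet normal -0.881 -0.214 -0.421
outer loop
vertex 1.948 -1.323 1.479
vertex 2.325 -1.88 0.974
vertex 2.027 -2.125 1.722
endloop
endfacet
facet normal -0.966 -0.017 0.258
outer loop
vertex 1.948 -1.323 1.479
vertex 2.027 -2.125 1.722
vertex 2.163 -1.504 2.272
endloop
endfacet
facet normal 0.265 0.934 -0.238
outer loop
vertex 2.646 -1.108 1.063
vertex 2.546 -0.875 1.865
vertex 3.293 -1.155 1.598
endloop
endfacet
facet normal -0.145 0.598 0.788
outer loop
vertex 2.546 -0.875 1.865
vertex 2.163 -1.504 2.272
vertex 2.995 -1.4 2.346
endloop
endfacet
facet normal -0.585 -0.462 0.667
outer loop
vertex 2.163 -1.504 2.272
vertex 2.027 -2.125 1.722
vertex 2.674 -2.172 2.257
endloop
endfacet
facet normal -0.448 -0.781 -0.434
outer loop
vertex 2.027 -2.125 1.722
vertex 2.325 -1.88 0.974
vertex 2.774 -2.405 1.455
endloop
endfacet
facet normal 0.078 0.082 -0.994
outer loop
vertex 2.325 -1.88 0.974
vertex 2.646 -1.108 1.063
vertex 3.157 -1.776 1.048
endloop
endfacet
facet normal 0.881 0.214 0.421
outer loop
vertex 3.372 -1.957 1.841
vertex 3.293 -1.155 1.598
vertex 2.995 -1.4 2.346
endloop
endfacet
facet normal 0.556 -0.320 0.767
outer loop
vertex 3.372 -1.957 1.841
vertex 2.995 -1.4 2.346
vertex 2.674 -2.172 2.257
endloop
endfacet
facet normal 0.440 -0.846 0.301
outer loop
vertex 3.372 -1.957 1.841
vertex 2.674 -2.172 2.257
vertex 2.774 -2.405 1.455
endloop
endfacet
facet normal 0.694 -0.638 -0.334
outer loop
vertex 3.372 -1.957 1.841
vertex 2.774 -2.405 1.455
vertex 3.157 -1.776 1.048
endloop
endfacet
facet normal 0.966 0.017 -0.258
outer loop
vertex 3.372 -1.957 1.841
vertex 3.157 -1.776 1.048
vertex 3.293 -1.155 1.598
endloop
endfacet
facet normal 0.448 0.781 0.434
outer loop
vertex 2.995 -1.4 2.346
vertex 3.293 -1.155 1.598
vertex 2.546 -0.875 1.865
endloop
endfacet
facet normal -0.078 -0.082 0.994
outer loop
vertex 2.674 -2.172 2.257
vertex 2.995 -1.4 2.346
vertex 2.163 -1.504 2.272
endloop
endfacet
facet normal -0.265 -0.934 0.238
outer loop
vertex 2.774 -2.405 1.455
vertex 2.674 -2.172 2.257
vertex 2.027 -2.125 1.722
endloop
endfacet
facet normal 0.145 -0.598 -0.788
outer loop
vertex 3.157 -1.776 1.048
vertex 2.774 -2.405 1.455
vertex 2.325 -1.88 0.974
endloop
endfacet
facet normal 0.585 0.462 -0.667
outer loop
vertex 3.293 -1.155 1.598
vertex 3.157 -1.776 1.048
vertex 2.646 -1.108 1.063
endloop
endfacet

endsolid


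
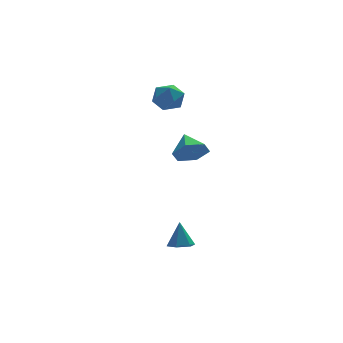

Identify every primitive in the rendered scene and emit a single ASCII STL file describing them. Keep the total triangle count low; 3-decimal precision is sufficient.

solid 
facet normal 0.009 -0.877 -0.480
outer loop
vertex 1.179 -3.57 2.592
vertex 0.737 -4.036 3.435
vertex 0.124 -3.626 2.674
endloop
endfacet
facet normal -0.085 0.862 -0.499
outer loop
vertex 1.179 -3.57 2.592
vertex 0.124 -3.626 2.674
vertex 0.723 -2.704 4.165
endloop
endfacet
facet normal 0.010 -0.877 -0.480
outer loop
vertex 0.124 -3.626 2.674
vertex 0.737 -4.036 3.435
vertex -0.318 -4.092 3.516
endloop
endfacet
facet normal -0.783 0.619 -0.068
outer loop
vertex 0.124 -3.626 2.674
vertex -0.318 -4.092 3.516
vertex 0.723 -2.704 4.165
endloop
endfacet
facet normal 0.010 -0.877 -0.481
outer loop
vertex -0.318 -4.092 3.516
vertex 0.737 -4.036 3.435
vertex 0.295 -4.503 4.277
endloop
endfacet
facet normal -0.703 0.210 0.680
outer loop
vertex -0.318 -4.092 3.516
vertex 0.295 -4.503 4.277
vertex 0.723 -2.704 4.165
endloop
endfacet
facet normal 0.010 -0.877 -0.481
outer loop
vertex 0.295 -4.503 4.277
vertex 0.737 -4.036 3.435
vertex 1.35 -4.447 4.196
endloop
endfacet
facet normal 0.074 0.044 0.996
outer loop
vertex 0.295 -4.503 4.277
vertex 1.35 -4.447 4.196
vertex 0.723 -2.704 4.165
endloop
endfacet
facet normal 0.008 -0.877 -0.480
outer loop
vertex 1.35 -4.447 4.196
vertex 0.737 -4.036 3.435
vertex 1.792 -3.981 3.353
endloop
endfacet
facet normal 0.773 0.288 0.565
outer loop
vertex 1.35 -4.447 4.196
vertex 1.792 -3.981 3.353
vertex 0.723 -2.704 4.165
endloop
endfacet
facet normal 0.008 -0.877 -0.480
outer loop
vertex 1.792 -3.981 3.353
vertex 0.737 -4.036 3.435
vertex 1.179 -3.57 2.592
endloop
endfacet
facet normal 0.694 0.697 -0.182
outer loop
vertex 1.792 -3.981 3.353
vertex 1.179 -3.57 2.592
vertex 0.723 -2.704 4.165
endloop
endfacet
facet normal -0.053 -0.364 -0.930
outer loop
vertex 0.866 -2.456 -4.519
vertex 0.448 -3.072 -4.254
vertex 0.077 -2.415 -4.49
endloop
endfacet
facet normal 0.053 0.998 0.028
outer loop
vertex 0.866 -2.456 -4.519
vertex 0.077 -2.415 -4.49
vertex 0.532 -2.488 -2.766
endloop
endfacet
facet normal -0.053 -0.364 -0.930
outer loop
vertex 0.077 -2.415 -4.49
vertex 0.448 -3.072 -4.254
vertex -0.34 -3.031 -4.225
endloop
endfacet
facet normal -0.759 0.611 0.226
outer loop
vertex 0.077 -2.415 -4.49
vertex -0.34 -3.031 -4.225
vertex 0.532 -2.488 -2.766
endloop
endfacet
facet normal -0.053 -0.364 -0.930
outer loop
vertex -0.34 -3.031 -4.225
vertex 0.448 -3.072 -4.254
vertex 0.031 -3.688 -3.989
endloop
endfacet
facet normal -0.790 -0.244 0.563
outer loop
vertex -0.34 -3.031 -4.225
vertex 0.031 -3.688 -3.989
vertex 0.532 -2.488 -2.766
endloop
endfacet
facet normal -0.052 -0.365 -0.930
outer loop
vertex 0.031 -3.688 -3.989
vertex 0.448 -3.072 -4.254
vertex 0.819 -3.728 -4.017
endloop
endfacet
facet normal -0.011 -0.711 0.703
outer loop
vertex 0.031 -3.688 -3.989
vertex 0.819 -3.728 -4.017
vertex 0.532 -2.488 -2.766
endloop
endfacet
facet normal -0.051 -0.365 -0.930
outer loop
vertex 0.819 -3.728 -4.017
vertex 0.448 -3.072 -4.254
vertex 1.237 -3.112 -4.282
endloop
endfacet
facet normal 0.799 -0.325 0.505
outer loop
vertex 0.819 -3.728 -4.017
vertex 1.237 -3.112 -4.282
vertex 0.532 -2.488 -2.766
endloop
endfacet
facet normal -0.051 -0.365 -0.930
outer loop
vertex 1.237 -3.112 -4.282
vertex 0.448 -3.072 -4.254
vertex 0.866 -2.456 -4.519
endloop
endfacet
facet normal 0.831 0.531 0.168
outer loop
vertex 1.237 -3.112 -4.282
vertex 0.866 -2.456 -4.519
vertex 0.532 -2.488 -2.766
endloop
endfacet
facet normal -0.069 0.300 0.952
outer loop
vertex 0.956 4.262 4.497
vertex 1.524 3.431 4.8
vertex 2.004 4.332 4.551
endloop
endfacet
facet normal -0.083 0.858 0.507
outer loop
vertex 0.956 4.262 4.497
vertex 2.004 4.332 4.551
vertex 1.49 4.761 3.74
endloop
endfacet
facet normal -0.634 0.771 0.061
outer loop
vertex 0.956 4.262 4.497
vertex 1.49 4.761 3.74
vertex 0.692 4.124 3.489
endloop
endfacet
facet normal -0.960 0.159 0.230
outer loop
vertex 0.956 4.262 4.497
vertex 0.692 4.124 3.489
vertex 0.713 3.302 4.144
endloop
endfacet
facet normal -0.611 -0.133 0.781
outer loop
vertex 0.956 4.262 4.497
vertex 0.713 3.302 4.144
vertex 1.524 3.431 4.8
endloop
endfacet
facet normal 0.516 0.848 0.121
outer loop
vertex 1.49 4.761 3.74
vertex 2.004 4.332 4.551
vertex 2.387 4.238 3.576
endloop
endfacet
facet normal 0.540 -0.055 0.840
outer loop
vertex 2.004 4.332 4.551
vertex 1.524 3.431 4.8
vertex 2.408 3.416 4.231
endloop
endfacet
facet normal -0.336 -0.754 0.564
outer loop
vertex 1.524 3.431 4.8
vertex 0.713 3.302 4.144
vertex 1.61 2.779 3.98
endloop
endfacet
facet normal -0.902 -0.283 -0.327
outer loop
vertex 0.713 3.302 4.144
vertex 0.692 4.124 3.489
vertex 1.096 3.208 3.169
endloop
endfacet
facet normal -0.375 0.706 -0.601
outer loop
vertex 0.692 4.124 3.489
vertex 1.49 4.761 3.74
vertex 1.576 4.109 2.92
endloop
endfacet
facet normal 0.960 -0.159 -0.230
outer loop
vertex 2.144 3.278 3.223
vertex 2.387 4.238 3.576
vertex 2.408 3.416 4.231
endloop
endfacet
facet normal 0.634 -0.771 -0.061
outer loop
vertex 2.144 3.278 3.223
vertex 2.408 3.416 4.231
vertex 1.61 2.779 3.98
endloop
endfacet
facet normal 0.083 -0.858 -0.507
outer loop
vertex 2.144 3.278 3.223
vertex 1.61 2.779 3.98
vertex 1.096 3.208 3.169
endloop
endfacet
facet normal 0.069 -0.300 -0.952
outer loop
vertex 2.144 3.278 3.223
vertex 1.096 3.208 3.169
vertex 1.576 4.109 2.92
endloop
endfacet
facet normal 0.611 0.133 -0.781
outer loop
vertex 2.144 3.278 3.223
vertex 1.576 4.109 2.92
vertex 2.387 4.238 3.576
endloop
endfacet
facet normal 0.902 0.283 0.327
outer loop
vertex 2.408 3.416 4.231
vertex 2.387 4.238 3.576
vertex 2.004 4.332 4.551
endloop
endfacet
facet normal 0.375 -0.706 0.601
outer loop
vertex 1.61 2.779 3.98
vertex 2.408 3.416 4.231
vertex 1.524 3.431 4.8
endloop
endfacet
facet normal -0.516 -0.848 -0.121
outer loop
vertex 1.096 3.208 3.169
vertex 1.61 2.779 3.98
vertex 0.713 3.302 4.144
endloop
endfacet
facet normal -0.540 0.055 -0.840
outer loop
vertex 1.576 4.109 2.92
vertex 1.096 3.208 3.169
vertex 0.692 4.124 3.489
endloop
endfacet
facet normal 0.336 0.754 -0.564
outer loop
vertex 2.387 4.238 3.576
vertex 1.576 4.109 2.92
vertex 1.49 4.761 3.74
endloop
endfacet

endsolid


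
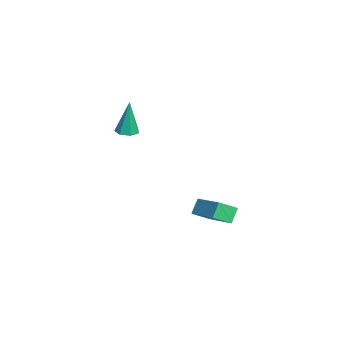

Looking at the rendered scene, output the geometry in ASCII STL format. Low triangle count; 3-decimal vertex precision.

solid 
facet normal -0.807 -0.484 -0.338
outer loop
vertex -0.254 0.749 -2.882
vertex -0.544 1.599 -3.407
vertex 0.214 0.468 -3.598
endloop
endfacet
facet normal 0.279 -0.818 0.504
outer loop
vertex 1.804 1.421 -2.933
vertex -0.254 0.749 -2.882
vertex 0.214 0.468 -3.598
endloop
endfacet
facet normal -0.808 -0.484 -0.336
outer loop
vertex 0.214 0.468 -3.598
vertex -0.544 1.599 -3.407
vertex -0.077 1.317 -4.122
endloop
endfacet
facet normal 0.520 -0.313 -0.795
outer loop
vertex -0.077 1.317 -4.122
vertex 1.804 1.421 -2.933
vertex 0.214 0.468 -3.598
endloop
endfacet
facet normal -0.520 0.313 0.795
outer loop
vertex -0.254 0.749 -2.882
vertex 1.046 2.552 -2.742
vertex -0.544 1.599 -3.407
endloop
endfacet
facet normal 0.279 -0.817 0.505
outer loop
vertex 1.337 1.703 -2.218
vertex -0.254 0.749 -2.882
vertex 1.804 1.421 -2.933
endloop
endfacet
facet normal -0.519 0.313 0.795
outer loop
vertex 1.337 1.703 -2.218
vertex 1.046 2.552 -2.742
vertex -0.254 0.749 -2.882
endloop
endfacet
facet normal -0.279 0.817 -0.504
outer loop
vertex -0.544 1.599 -3.407
vertex 1.046 2.552 -2.742
vertex -0.077 1.317 -4.122
endloop
endfacet
facet normal 0.520 -0.314 -0.795
outer loop
vertex 1.514 2.271 -3.458
vertex 1.804 1.421 -2.933
vertex -0.077 1.317 -4.122
endloop
endfacet
facet normal -0.280 0.817 -0.504
outer loop
vertex -0.077 1.317 -4.122
vertex 1.046 2.552 -2.742
vertex 1.514 2.271 -3.458
endloop
endfacet
facet normal 0.808 0.484 0.337
outer loop
vertex 1.514 2.271 -3.458
vertex 1.337 1.703 -2.218
vertex 1.804 1.421 -2.933
endloop
endfacet
facet normal 0.807 0.485 0.337
outer loop
vertex 1.046 2.552 -2.742
vertex 1.337 1.703 -2.218
vertex 1.514 2.271 -3.458
endloop
endfacet
facet normal 0.006 -0.070 -0.998
outer loop
vertex 0.368 -2.762 1.597
vertex -0.105 -2.445 1.572
vertex 0.438 -2.273 1.563
endloop
endfacet
facet normal 0.952 -0.117 0.283
outer loop
vertex 0.368 -2.762 1.597
vertex 0.438 -2.273 1.563
vertex -0.115 -2.315 3.408
endloop
endfacet
facet normal 0.006 -0.070 -0.998
outer loop
vertex 0.438 -2.273 1.563
vertex -0.105 -2.445 1.572
vertex 0.099 -1.914 1.536
endloop
endfacet
facet normal 0.700 0.678 0.225
outer loop
vertex 0.438 -2.273 1.563
vertex 0.099 -1.914 1.536
vertex -0.115 -2.315 3.408
endloop
endfacet
facet normal 0.006 -0.070 -0.998
outer loop
vertex 0.099 -1.914 1.536
vertex -0.105 -2.445 1.572
vertex -0.394 -1.955 1.536
endloop
endfacet
facet normal -0.081 0.976 0.200
outer loop
vertex 0.099 -1.914 1.536
vertex -0.394 -1.955 1.536
vertex -0.115 -2.315 3.408
endloop
endfacet
facet normal 0.004 -0.071 -0.997
outer loop
vertex -0.394 -1.955 1.536
vertex -0.105 -2.445 1.572
vertex -0.669 -2.365 1.564
endloop
endfacet
facet normal -0.802 0.553 0.226
outer loop
vertex -0.394 -1.955 1.536
vertex -0.669 -2.365 1.564
vertex -0.115 -2.315 3.408
endloop
endfacet
facet normal 0.004 -0.071 -0.997
outer loop
vertex -0.669 -2.365 1.564
vertex -0.105 -2.445 1.572
vertex -0.52 -2.835 1.598
endloop
endfacet
facet normal -0.920 -0.271 0.284
outer loop
vertex -0.669 -2.365 1.564
vertex -0.52 -2.835 1.598
vertex -0.115 -2.315 3.408
endloop
endfacet
facet normal 0.005 -0.072 -0.997
outer loop
vertex -0.52 -2.835 1.598
vertex -0.105 -2.445 1.572
vertex -0.058 -3.012 1.613
endloop
endfacet
facet normal -0.347 -0.878 0.330
outer loop
vertex -0.52 -2.835 1.598
vertex -0.058 -3.012 1.613
vertex -0.115 -2.315 3.408
endloop
endfacet
facet normal 0.005 -0.072 -0.997
outer loop
vertex -0.058 -3.012 1.613
vertex -0.105 -2.445 1.572
vertex 0.368 -2.762 1.597
endloop
endfacet
facet normal 0.487 -0.809 0.330
outer loop
vertex -0.058 -3.012 1.613
vertex 0.368 -2.762 1.597
vertex -0.115 -2.315 3.408
endloop
endfacet

endsolid


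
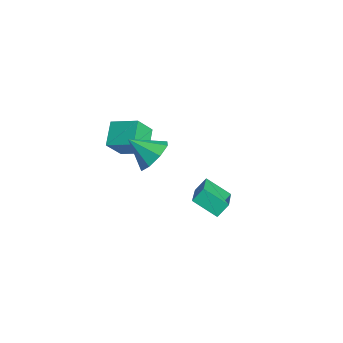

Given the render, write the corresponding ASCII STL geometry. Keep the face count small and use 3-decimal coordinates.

solid 
facet normal 0.458 0.662 -0.594
outer loop
vertex 0.967 0.351 2.741
vertex 0.232 0.32 2.139
vertex 0.457 0.845 2.898
endloop
endfacet
facet normal 0.230 -0.071 0.971
outer loop
vertex 0.967 0.351 2.741
vertex 0.457 0.845 2.898
vertex -0.432 -0.64 3.001
endloop
endfacet
facet normal 0.457 0.662 -0.594
outer loop
vertex 0.457 0.845 2.898
vertex 0.232 0.32 2.139
vertex -0.185 1.031 2.611
endloop
endfacet
facet normal -0.330 0.261 0.907
outer loop
vertex 0.457 0.845 2.898
vertex -0.185 1.031 2.611
vertex -0.432 -0.64 3.001
endloop
endfacet
facet normal 0.458 0.662 -0.593
outer loop
vertex -0.185 1.031 2.611
vertex 0.232 0.32 2.139
vertex -0.582 0.801 2.047
endloop
endfacet
facet normal -0.837 0.239 0.492
outer loop
vertex -0.185 1.031 2.611
vertex -0.582 0.801 2.047
vertex -0.432 -0.64 3.001
endloop
endfacet
facet normal 0.458 0.661 -0.594
outer loop
vertex -0.582 0.801 2.047
vertex 0.232 0.32 2.139
vertex -0.502 0.288 1.538
endloop
endfacet
facet normal -0.992 -0.124 -0.031
outer loop
vertex -0.582 0.801 2.047
vertex -0.502 0.288 1.538
vertex -0.432 -0.64 3.001
endloop
endfacet
facet normal 0.458 0.661 -0.594
outer loop
vertex -0.502 0.288 1.538
vertex 0.232 0.32 2.139
vertex 0.008 -0.206 1.381
endloop
endfacet
facet normal -0.704 -0.614 -0.356
outer loop
vertex -0.502 0.288 1.538
vertex 0.008 -0.206 1.381
vertex -0.432 -0.64 3.001
endloop
endfacet
facet normal 0.458 0.661 -0.594
outer loop
vertex 0.008 -0.206 1.381
vertex 0.232 0.32 2.139
vertex 0.649 -0.392 1.668
endloop
endfacet
facet normal -0.143 -0.946 -0.292
outer loop
vertex 0.008 -0.206 1.381
vertex 0.649 -0.392 1.668
vertex -0.432 -0.64 3.001
endloop
endfacet
facet normal 0.459 0.661 -0.594
outer loop
vertex 0.649 -0.392 1.668
vertex 0.232 0.32 2.139
vertex 1.046 -0.161 2.232
endloop
endfacet
facet normal 0.363 -0.924 0.123
outer loop
vertex 0.649 -0.392 1.668
vertex 1.046 -0.161 2.232
vertex -0.432 -0.64 3.001
endloop
endfacet
facet normal 0.459 0.661 -0.594
outer loop
vertex 1.046 -0.161 2.232
vertex 0.232 0.32 2.139
vertex 0.967 0.351 2.741
endloop
endfacet
facet normal 0.518 -0.562 0.645
outer loop
vertex 1.046 -0.161 2.232
vertex 0.967 0.351 2.741
vertex -0.432 -0.64 3.001
endloop
endfacet
facet normal -0.827 0.342 -0.445
outer loop
vertex -3.097 3.836 -3.115
vertex -2.31 4.768 -3.861
vertex -3.002 3.261 -3.733
endloop
endfacet
facet normal -0.550 -0.652 0.522
outer loop
vertex -1.19 2.512 -2.759
vertex -3.097 3.836 -3.115
vertex -3.002 3.261 -3.733
endloop
endfacet
facet normal -0.828 0.343 -0.444
outer loop
vertex -3.002 3.261 -3.733
vertex -2.31 4.768 -3.861
vertex -2.216 4.193 -4.48
endloop
endfacet
facet normal 0.111 -0.677 -0.728
outer loop
vertex -2.216 4.193 -4.48
vertex -1.19 2.512 -2.759
vertex -3.002 3.261 -3.733
endloop
endfacet
facet normal -0.111 0.677 0.728
outer loop
vertex -3.097 3.836 -3.115
vertex -0.498 4.019 -2.887
vertex -2.31 4.768 -3.861
endloop
endfacet
facet normal -0.550 -0.652 0.522
outer loop
vertex -1.284 3.087 -2.14
vertex -3.097 3.836 -3.115
vertex -1.19 2.512 -2.759
endloop
endfacet
facet normal -0.111 0.677 0.727
outer loop
vertex -1.284 3.087 -2.14
vertex -0.498 4.019 -2.887
vertex -3.097 3.836 -3.115
endloop
endfacet
facet normal 0.550 0.652 -0.522
outer loop
vertex -2.31 4.768 -3.861
vertex -0.498 4.019 -2.887
vertex -2.216 4.193 -4.48
endloop
endfacet
facet normal 0.112 -0.677 -0.728
outer loop
vertex -0.403 3.444 -3.505
vertex -1.19 2.512 -2.759
vertex -2.216 4.193 -4.48
endloop
endfacet
facet normal 0.550 0.652 -0.522
outer loop
vertex -2.216 4.193 -4.48
vertex -0.498 4.019 -2.887
vertex -0.403 3.444 -3.505
endloop
endfacet
facet normal 0.828 -0.343 0.444
outer loop
vertex -0.403 3.444 -3.505
vertex -1.284 3.087 -2.14
vertex -1.19 2.512 -2.759
endloop
endfacet
facet normal 0.828 -0.342 0.445
outer loop
vertex -0.498 4.019 -2.887
vertex -1.284 3.087 -2.14
vertex -0.403 3.444 -3.505
endloop
endfacet
facet normal -0.600 -0.729 -0.329
outer loop
vertex -3.352 -0.83 0.301
vertex -4.385 -0.3 1.009
vertex -3.701 -0.048 -0.794
endloop
endfacet
facet normal 0.760 -0.390 -0.520
outer loop
vertex -2.855 0.98 -0.329
vertex -3.352 -0.83 0.301
vertex -3.701 -0.048 -0.794
endloop
endfacet
facet normal -0.600 -0.729 -0.329
outer loop
vertex -3.701 -0.048 -0.794
vertex -4.385 -0.3 1.009
vertex -4.734 0.482 -0.086
endloop
endfacet
facet normal -0.251 0.563 -0.788
outer loop
vertex -4.734 0.482 -0.086
vertex -2.855 0.98 -0.329
vertex -3.701 -0.048 -0.794
endloop
endfacet
facet normal 0.251 -0.563 0.788
outer loop
vertex -3.352 -0.83 0.301
vertex -3.539 0.728 1.474
vertex -4.385 -0.3 1.009
endloop
endfacet
facet normal 0.760 -0.390 -0.520
outer loop
vertex -2.506 0.198 0.766
vertex -3.352 -0.83 0.301
vertex -2.855 0.98 -0.329
endloop
endfacet
facet normal 0.251 -0.563 0.788
outer loop
vertex -2.506 0.198 0.766
vertex -3.539 0.728 1.474
vertex -3.352 -0.83 0.301
endloop
endfacet
facet normal -0.760 0.390 0.520
outer loop
vertex -4.385 -0.3 1.009
vertex -3.539 0.728 1.474
vertex -4.734 0.482 -0.086
endloop
endfacet
facet normal -0.251 0.563 -0.788
outer loop
vertex -3.888 1.51 0.379
vertex -2.855 0.98 -0.329
vertex -4.734 0.482 -0.086
endloop
endfacet
facet normal -0.760 0.390 0.520
outer loop
vertex -4.734 0.482 -0.086
vertex -3.539 0.728 1.474
vertex -3.888 1.51 0.379
endloop
endfacet
facet normal 0.600 0.729 0.329
outer loop
vertex -3.888 1.51 0.379
vertex -2.506 0.198 0.766
vertex -2.855 0.98 -0.329
endloop
endfacet
facet normal 0.600 0.729 0.329
outer loop
vertex -3.539 0.728 1.474
vertex -2.506 0.198 0.766
vertex -3.888 1.51 0.379
endloop
endfacet

endsolid


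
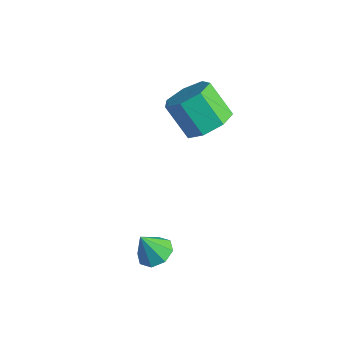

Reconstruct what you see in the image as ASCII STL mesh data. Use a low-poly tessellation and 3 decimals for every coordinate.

solid 
facet normal 0.243 0.366 -0.898
outer loop
vertex 0.454 -2.014 -1.212
vertex -0.046 -2.349 -1.484
vertex 0.024 -1.748 -1.22
endloop
endfacet
facet normal 0.290 0.494 0.820
outer loop
vertex 0.454 -2.014 -1.212
vertex 0.024 -1.748 -1.22
vertex -0.314 -2.751 -0.496
endloop
endfacet
facet normal 0.244 0.366 -0.898
outer loop
vertex 0.024 -1.748 -1.22
vertex -0.046 -2.349 -1.484
vertex -0.446 -1.834 -1.383
endloop
endfacet
facet normal -0.356 0.623 0.697
outer loop
vertex 0.024 -1.748 -1.22
vertex -0.446 -1.834 -1.383
vertex -0.314 -2.751 -0.496
endloop
endfacet
facet normal 0.244 0.366 -0.898
outer loop
vertex -0.446 -1.834 -1.383
vertex -0.046 -2.349 -1.484
vertex -0.682 -2.222 -1.605
endloop
endfacet
facet normal -0.862 0.283 0.421
outer loop
vertex -0.446 -1.834 -1.383
vertex -0.682 -2.222 -1.605
vertex -0.314 -2.751 -0.496
endloop
endfacet
facet normal 0.244 0.366 -0.898
outer loop
vertex -0.682 -2.222 -1.605
vertex -0.046 -2.349 -1.484
vertex -0.545 -2.684 -1.756
endloop
endfacet
facet normal -0.933 -0.327 0.154
outer loop
vertex -0.682 -2.222 -1.605
vertex -0.545 -2.684 -1.756
vertex -0.314 -2.751 -0.496
endloop
endfacet
facet normal 0.244 0.366 -0.898
outer loop
vertex -0.545 -2.684 -1.756
vertex -0.046 -2.349 -1.484
vertex -0.116 -2.95 -1.748
endloop
endfacet
facet normal -0.527 -0.848 0.052
outer loop
vertex -0.545 -2.684 -1.756
vertex -0.116 -2.95 -1.748
vertex -0.314 -2.751 -0.496
endloop
endfacet
facet normal 0.244 0.366 -0.898
outer loop
vertex -0.116 -2.95 -1.748
vertex -0.046 -2.349 -1.484
vertex 0.355 -2.864 -1.585
endloop
endfacet
facet normal 0.118 -0.978 0.174
outer loop
vertex -0.116 -2.95 -1.748
vertex 0.355 -2.864 -1.585
vertex -0.314 -2.751 -0.496
endloop
endfacet
facet normal 0.244 0.366 -0.898
outer loop
vertex 0.355 -2.864 -1.585
vertex -0.046 -2.349 -1.484
vertex 0.591 -2.476 -1.363
endloop
endfacet
facet normal 0.625 -0.638 0.450
outer loop
vertex 0.355 -2.864 -1.585
vertex 0.591 -2.476 -1.363
vertex -0.314 -2.751 -0.496
endloop
endfacet
facet normal 0.244 0.366 -0.898
outer loop
vertex 0.591 -2.476 -1.363
vertex -0.046 -2.349 -1.484
vertex 0.454 -2.014 -1.212
endloop
endfacet
facet normal 0.696 -0.028 0.718
outer loop
vertex 0.591 -2.476 -1.363
vertex 0.454 -2.014 -1.212
vertex -0.314 -2.751 -0.496
endloop
endfacet
facet normal 0.646 0.110 -0.756
outer loop
vertex -0.63 1.184 2.656
vertex -1.316 1.211 2.074
vertex -0.922 1.894 2.51
endloop
endfacet
facet normal 0.666 0.403 0.627
outer loop
vertex -0.63 1.184 2.656
vertex -0.922 1.894 2.51
vertex -1.578 1.022 3.767
endloop
endfacet
facet normal 0.665 0.404 0.628
outer loop
vertex -1.578 1.022 3.767
vertex -0.922 1.894 2.51
vertex -1.871 1.731 3.621
endloop
endfacet
facet normal -0.645 -0.111 0.756
outer loop
vertex -1.578 1.022 3.767
vertex -1.871 1.731 3.621
vertex -2.264 1.049 3.186
endloop
endfacet
facet normal 0.645 0.111 -0.756
outer loop
vertex -0.922 1.894 2.51
vertex -1.316 1.211 2.074
vertex -1.511 2.089 2.036
endloop
endfacet
facet normal 0.121 0.962 0.245
outer loop
vertex -0.922 1.894 2.51
vertex -1.511 2.089 2.036
vertex -1.871 1.731 3.621
endloop
endfacet
facet normal 0.121 0.962 0.245
outer loop
vertex -1.871 1.731 3.621
vertex -1.511 2.089 2.036
vertex -2.46 1.926 3.147
endloop
endfacet
facet normal -0.645 -0.111 0.756
outer loop
vertex -1.871 1.731 3.621
vertex -2.46 1.926 3.147
vertex -2.264 1.049 3.186
endloop
endfacet
facet normal 0.645 0.110 -0.756
outer loop
vertex -1.511 2.089 2.036
vertex -1.316 1.211 2.074
vertex -1.953 1.623 1.591
endloop
endfacet
facet normal -0.514 0.795 -0.322
outer loop
vertex -1.511 2.089 2.036
vertex -1.953 1.623 1.591
vertex -2.46 1.926 3.147
endloop
endfacet
facet normal -0.513 0.796 -0.322
outer loop
vertex -2.46 1.926 3.147
vertex -1.953 1.623 1.591
vertex -2.902 1.461 2.702
endloop
endfacet
facet normal -0.645 -0.111 0.756
outer loop
vertex -2.46 1.926 3.147
vertex -2.902 1.461 2.702
vertex -2.264 1.049 3.186
endloop
endfacet
facet normal 0.645 0.111 -0.756
outer loop
vertex -1.953 1.623 1.591
vertex -1.316 1.211 2.074
vertex -1.915 0.847 1.51
endloop
endfacet
facet normal -0.762 0.030 -0.647
outer loop
vertex -1.953 1.623 1.591
vertex -1.915 0.847 1.51
vertex -2.902 1.461 2.702
endloop
endfacet
facet normal -0.762 0.029 -0.646
outer loop
vertex -2.902 1.461 2.702
vertex -1.915 0.847 1.51
vertex -2.863 0.685 2.621
endloop
endfacet
facet normal -0.645 -0.111 0.756
outer loop
vertex -2.902 1.461 2.702
vertex -2.863 0.685 2.621
vertex -2.264 1.049 3.186
endloop
endfacet
facet normal 0.645 0.111 -0.756
outer loop
vertex -1.915 0.847 1.51
vertex -1.316 1.211 2.074
vertex -1.425 0.346 1.854
endloop
endfacet
facet normal -0.437 -0.759 -0.483
outer loop
vertex -1.915 0.847 1.51
vertex -1.425 0.346 1.854
vertex -2.863 0.685 2.621
endloop
endfacet
facet normal -0.437 -0.758 -0.485
outer loop
vertex -2.863 0.685 2.621
vertex -1.425 0.346 1.854
vertex -2.374 0.183 2.965
endloop
endfacet
facet normal -0.645 -0.111 0.756
outer loop
vertex -2.863 0.685 2.621
vertex -2.374 0.183 2.965
vertex -2.264 1.049 3.186
endloop
endfacet
facet normal 0.645 0.111 -0.756
outer loop
vertex -1.425 0.346 1.854
vertex -1.316 1.211 2.074
vertex -0.853 0.496 2.364
endloop
endfacet
facet normal 0.218 -0.975 0.043
outer loop
vertex -1.425 0.346 1.854
vertex -0.853 0.496 2.364
vertex -2.374 0.183 2.965
endloop
endfacet
facet normal 0.218 -0.975 0.043
outer loop
vertex -2.374 0.183 2.965
vertex -0.853 0.496 2.364
vertex -1.802 0.333 3.476
endloop
endfacet
facet normal -0.646 -0.111 0.755
outer loop
vertex -2.374 0.183 2.965
vertex -1.802 0.333 3.476
vertex -2.264 1.049 3.186
endloop
endfacet
facet normal 0.645 0.111 -0.756
outer loop
vertex -0.853 0.496 2.364
vertex -1.316 1.211 2.074
vertex -0.63 1.184 2.656
endloop
endfacet
facet normal 0.708 -0.458 0.537
outer loop
vertex -0.853 0.496 2.364
vertex -0.63 1.184 2.656
vertex -1.802 0.333 3.476
endloop
endfacet
facet normal 0.708 -0.457 0.538
outer loop
vertex -1.802 0.333 3.476
vertex -0.63 1.184 2.656
vertex -1.578 1.022 3.767
endloop
endfacet
facet normal -0.645 -0.110 0.756
outer loop
vertex -1.802 0.333 3.476
vertex -1.578 1.022 3.767
vertex -2.264 1.049 3.186
endloop
endfacet

endsolid


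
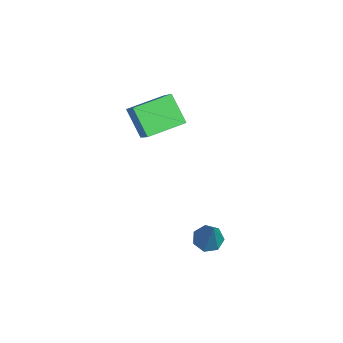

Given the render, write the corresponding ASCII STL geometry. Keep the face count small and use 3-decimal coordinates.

solid 
facet normal -0.502 -0.001 -0.865
outer loop
vertex 3.866 2.406 -3.287
vertex 3.336 2.09 -2.979
vertex 3.452 2.766 -3.047
endloop
endfacet
facet normal 0.641 0.766 -0.043
outer loop
vertex 3.866 2.406 -3.287
vertex 3.452 2.766 -3.047
vertex 4.384 2.09 -1.181
endloop
endfacet
facet normal -0.504 -0.000 -0.864
outer loop
vertex 3.452 2.766 -3.047
vertex 3.336 2.09 -2.979
vertex 2.952 2.617 -2.755
endloop
endfacet
facet normal -0.062 0.928 0.367
outer loop
vertex 3.452 2.766 -3.047
vertex 2.952 2.617 -2.755
vertex 4.384 2.09 -1.181
endloop
endfacet
facet normal -0.504 -0.000 -0.864
outer loop
vertex 2.952 2.617 -2.755
vertex 3.336 2.09 -2.979
vertex 2.74 2.07 -2.631
endloop
endfacet
facet normal -0.611 0.393 0.687
outer loop
vertex 2.952 2.617 -2.755
vertex 2.74 2.07 -2.631
vertex 4.384 2.09 -1.181
endloop
endfacet
facet normal -0.504 -0.002 -0.864
outer loop
vertex 2.74 2.07 -2.631
vertex 3.336 2.09 -2.979
vertex 2.978 1.538 -2.769
endloop
endfacet
facet normal -0.591 -0.440 0.676
outer loop
vertex 2.74 2.07 -2.631
vertex 2.978 1.538 -2.769
vertex 4.384 2.09 -1.181
endloop
endfacet
facet normal -0.504 -0.001 -0.863
outer loop
vertex 2.978 1.538 -2.769
vertex 3.336 2.09 -2.979
vertex 3.485 1.421 -3.065
endloop
endfacet
facet normal -0.017 -0.940 0.342
outer loop
vertex 2.978 1.538 -2.769
vertex 3.485 1.421 -3.065
vertex 4.384 2.09 -1.181
endloop
endfacet
facet normal -0.503 -0.001 -0.864
outer loop
vertex 3.485 1.421 -3.065
vertex 3.336 2.09 -2.979
vertex 3.881 1.808 -3.296
endloop
endfacet
facet normal 0.678 -0.732 -0.064
outer loop
vertex 3.485 1.421 -3.065
vertex 3.881 1.808 -3.296
vertex 4.384 2.09 -1.181
endloop
endfacet
facet normal -0.503 0.000 -0.865
outer loop
vertex 3.881 1.808 -3.296
vertex 3.336 2.09 -2.979
vertex 3.866 2.406 -3.287
endloop
endfacet
facet normal 0.972 0.028 -0.235
outer loop
vertex 3.881 1.808 -3.296
vertex 3.866 2.406 -3.287
vertex 4.384 2.09 -1.181
endloop
endfacet
facet normal -0.648 -0.286 0.706
outer loop
vertex 0.147 -0.549 3.451
vertex -0.249 1.155 3.779
vertex -1.347 -0.626 2.049
endloop
endfacet
facet normal 0.223 -0.957 -0.185
outer loop
vertex -0.331 -0.175 0.941
vertex 0.147 -0.549 3.451
vertex -1.347 -0.626 2.049
endloop
endfacet
facet normal -0.647 -0.287 0.706
outer loop
vertex -1.347 -0.626 2.049
vertex -0.249 1.155 3.779
vertex -1.743 1.078 2.378
endloop
endfacet
facet normal -0.729 -0.037 -0.684
outer loop
vertex -1.743 1.078 2.378
vertex -0.331 -0.175 0.941
vertex -1.347 -0.626 2.049
endloop
endfacet
facet normal 0.729 0.038 0.684
outer loop
vertex 0.147 -0.549 3.451
vertex 0.767 1.606 2.671
vertex -0.249 1.155 3.779
endloop
endfacet
facet normal 0.223 -0.957 -0.185
outer loop
vertex 1.163 -0.098 2.342
vertex 0.147 -0.549 3.451
vertex -0.331 -0.175 0.941
endloop
endfacet
facet normal 0.729 0.038 0.683
outer loop
vertex 1.163 -0.098 2.342
vertex 0.767 1.606 2.671
vertex 0.147 -0.549 3.451
endloop
endfacet
facet normal -0.223 0.957 0.185
outer loop
vertex -0.249 1.155 3.779
vertex 0.767 1.606 2.671
vertex -1.743 1.078 2.378
endloop
endfacet
facet normal -0.729 -0.038 -0.683
outer loop
vertex -0.727 1.529 1.269
vertex -0.331 -0.175 0.941
vertex -1.743 1.078 2.378
endloop
endfacet
facet normal -0.223 0.957 0.185
outer loop
vertex -1.743 1.078 2.378
vertex 0.767 1.606 2.671
vertex -0.727 1.529 1.269
endloop
endfacet
facet normal 0.647 0.286 -0.706
outer loop
vertex -0.727 1.529 1.269
vertex 1.163 -0.098 2.342
vertex -0.331 -0.175 0.941
endloop
endfacet
facet normal 0.648 0.287 -0.706
outer loop
vertex 0.767 1.606 2.671
vertex 1.163 -0.098 2.342
vertex -0.727 1.529 1.269
endloop
endfacet

endsolid
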